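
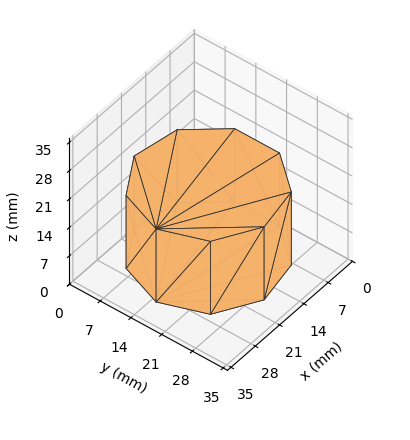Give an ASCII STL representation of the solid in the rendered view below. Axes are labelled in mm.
Reading the render: the shape is a regular 9-sided prism (a cylinder approximated with 9 flat sides), circumscribed radius ≈ 15 mm, height ≈ 18 mm (dimensions read to the nearest mm from the axis ticks). For the STL, each face is triangulated and given an outward normal.

solid part
  facet normal 0.0000 0.0000 -1.0000
    outer loop
      vertex 17.6 29.8 0.0
      vertex 26.5 24.6 0.0
      vertex 30.0 15.0 0.0
    endloop
  endfacet
  facet normal 0.0000 0.0000 -1.0000
    outer loop
      vertex 7.5 28.0 0.0
      vertex 17.6 29.8 0.0
      vertex 30.0 15.0 0.0
    endloop
  endfacet
  facet normal 0.0000 0.0000 -1.0000
    outer loop
      vertex 0.9 20.1 0.0
      vertex 7.5 28.0 0.0
      vertex 30.0 15.0 0.0
    endloop
  endfacet
  facet normal 0.0000 0.0000 -1.0000
    outer loop
      vertex 0.9 9.9 0.0
      vertex 0.9 20.1 0.0
      vertex 30.0 15.0 0.0
    endloop
  endfacet
  facet normal 0.0000 0.0000 -1.0000
    outer loop
      vertex 7.5 2.0 0.0
      vertex 0.9 9.9 0.0
      vertex 30.0 15.0 0.0
    endloop
  endfacet
  facet normal 0.0000 0.0000 -1.0000
    outer loop
      vertex 17.6 0.2 0.0
      vertex 7.5 2.0 0.0
      vertex 30.0 15.0 0.0
    endloop
  endfacet
  facet normal 0.0000 0.0000 -1.0000
    outer loop
      vertex 26.5 5.4 0.0
      vertex 17.6 0.2 0.0
      vertex 30.0 15.0 0.0
    endloop
  endfacet
  facet normal 0.0000 0.0000 1.0000
    outer loop
      vertex 30.0 15.0 18.0
      vertex 26.5 24.6 18.0
      vertex 17.6 29.8 18.0
    endloop
  endfacet
  facet normal 0.0000 0.0000 1.0000
    outer loop
      vertex 30.0 15.0 18.0
      vertex 17.6 29.8 18.0
      vertex 7.5 28.0 18.0
    endloop
  endfacet
  facet normal 0.0000 0.0000 1.0000
    outer loop
      vertex 30.0 15.0 18.0
      vertex 7.5 28.0 18.0
      vertex 0.9 20.1 18.0
    endloop
  endfacet
  facet normal 0.0000 0.0000 1.0000
    outer loop
      vertex 30.0 15.0 18.0
      vertex 0.9 20.1 18.0
      vertex 0.9 9.9 18.0
    endloop
  endfacet
  facet normal 0.0000 0.0000 1.0000
    outer loop
      vertex 30.0 15.0 18.0
      vertex 0.9 9.9 18.0
      vertex 7.5 2.0 18.0
    endloop
  endfacet
  facet normal 0.0000 0.0000 1.0000
    outer loop
      vertex 30.0 15.0 18.0
      vertex 7.5 2.0 18.0
      vertex 17.6 0.2 18.0
    endloop
  endfacet
  facet normal 0.0000 0.0000 1.0000
    outer loop
      vertex 30.0 15.0 18.0
      vertex 17.6 0.2 18.0
      vertex 26.5 5.4 18.0
    endloop
  endfacet
  facet normal 0.9395 0.3425 0.0000
    outer loop
      vertex 30.0 15.0 0.0
      vertex 26.5 24.6 0.0
      vertex 26.5 24.6 18.0
    endloop
  endfacet
  facet normal 0.9395 0.3425 0.0000
    outer loop
      vertex 30.0 15.0 0.0
      vertex 26.5 24.6 18.0
      vertex 30.0 15.0 18.0
    endloop
  endfacet
  facet normal 0.5045 0.8634 0.0000
    outer loop
      vertex 26.5 24.6 0.0
      vertex 17.6 29.8 0.0
      vertex 17.6 29.8 18.0
    endloop
  endfacet
  facet normal 0.5045 0.8634 0.0000
    outer loop
      vertex 26.5 24.6 0.0
      vertex 17.6 29.8 18.0
      vertex 26.5 24.6 18.0
    endloop
  endfacet
  facet normal -0.1755 0.9845 0.0000
    outer loop
      vertex 17.6 29.8 0.0
      vertex 7.5 28.0 0.0
      vertex 7.5 28.0 18.0
    endloop
  endfacet
  facet normal -0.1755 0.9845 0.0000
    outer loop
      vertex 17.6 29.8 0.0
      vertex 7.5 28.0 18.0
      vertex 17.6 29.8 18.0
    endloop
  endfacet
  facet normal -0.7674 0.6411 0.0000
    outer loop
      vertex 7.5 28.0 0.0
      vertex 0.9 20.1 0.0
      vertex 0.9 20.1 18.0
    endloop
  endfacet
  facet normal -0.7674 0.6411 0.0000
    outer loop
      vertex 7.5 28.0 0.0
      vertex 0.9 20.1 18.0
      vertex 7.5 28.0 18.0
    endloop
  endfacet
  facet normal -1.0000 0.0000 0.0000
    outer loop
      vertex 0.9 20.1 0.0
      vertex 0.9 9.9 0.0
      vertex 0.9 9.9 18.0
    endloop
  endfacet
  facet normal -1.0000 0.0000 0.0000
    outer loop
      vertex 0.9 20.1 0.0
      vertex 0.9 9.9 18.0
      vertex 0.9 20.1 18.0
    endloop
  endfacet
  facet normal -0.7674 -0.6411 0.0000
    outer loop
      vertex 0.9 9.9 0.0
      vertex 7.5 2.0 0.0
      vertex 7.5 2.0 18.0
    endloop
  endfacet
  facet normal -0.7674 -0.6411 0.0000
    outer loop
      vertex 0.9 9.9 0.0
      vertex 7.5 2.0 18.0
      vertex 0.9 9.9 18.0
    endloop
  endfacet
  facet normal -0.1755 -0.9845 0.0000
    outer loop
      vertex 7.5 2.0 0.0
      vertex 17.6 0.2 0.0
      vertex 17.6 0.2 18.0
    endloop
  endfacet
  facet normal -0.1755 -0.9845 0.0000
    outer loop
      vertex 7.5 2.0 0.0
      vertex 17.6 0.2 18.0
      vertex 7.5 2.0 18.0
    endloop
  endfacet
  facet normal 0.5045 -0.8634 0.0000
    outer loop
      vertex 17.6 0.2 0.0
      vertex 26.5 5.4 0.0
      vertex 26.5 5.4 18.0
    endloop
  endfacet
  facet normal 0.5045 -0.8634 0.0000
    outer loop
      vertex 17.6 0.2 0.0
      vertex 26.5 5.4 18.0
      vertex 17.6 0.2 18.0
    endloop
  endfacet
  facet normal 0.9395 -0.3425 0.0000
    outer loop
      vertex 26.5 5.4 0.0
      vertex 30.0 15.0 0.0
      vertex 30.0 15.0 18.0
    endloop
  endfacet
  facet normal 0.9395 -0.3425 0.0000
    outer loop
      vertex 26.5 5.4 0.0
      vertex 30.0 15.0 18.0
      vertex 26.5 5.4 18.0
    endloop
  endfacet
endsolid part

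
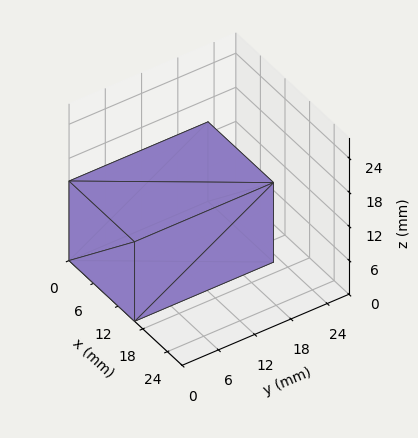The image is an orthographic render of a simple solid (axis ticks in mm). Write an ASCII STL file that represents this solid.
Reading the render: the shape is a rectangular box, roughly 16 × 23 mm footprint and 14 mm tall (dimensions read to the nearest mm from the axis ticks). For the STL, each face is triangulated and given an outward normal.

solid part
  facet normal 0.0000 0.0000 -1.0000
    outer loop
      vertex 16.000 23.000 0.000
      vertex 16.000 0.000 0.000
      vertex 0.000 0.000 0.000
    endloop
  endfacet
  facet normal 0.0000 0.0000 -1.0000
    outer loop
      vertex 0.000 23.000 0.000
      vertex 16.000 23.000 0.000
      vertex 0.000 0.000 0.000
    endloop
  endfacet
  facet normal 0.0000 0.0000 1.0000
    outer loop
      vertex 0.000 0.000 14.000
      vertex 16.000 0.000 14.000
      vertex 16.000 23.000 14.000
    endloop
  endfacet
  facet normal 0.0000 0.0000 1.0000
    outer loop
      vertex 0.000 0.000 14.000
      vertex 16.000 23.000 14.000
      vertex 0.000 23.000 14.000
    endloop
  endfacet
  facet normal 0.0000 -1.0000 0.0000
    outer loop
      vertex 0.000 0.000 0.000
      vertex 16.000 0.000 0.000
      vertex 16.000 0.000 14.000
    endloop
  endfacet
  facet normal 0.0000 -1.0000 0.0000
    outer loop
      vertex 0.000 0.000 0.000
      vertex 16.000 0.000 14.000
      vertex 0.000 0.000 14.000
    endloop
  endfacet
  facet normal 0.0000 1.0000 0.0000
    outer loop
      vertex 16.000 23.000 14.000
      vertex 16.000 23.000 0.000
      vertex 0.000 23.000 0.000
    endloop
  endfacet
  facet normal 0.0000 1.0000 0.0000
    outer loop
      vertex 0.000 23.000 14.000
      vertex 16.000 23.000 14.000
      vertex 0.000 23.000 0.000
    endloop
  endfacet
  facet normal -1.0000 0.0000 0.0000
    outer loop
      vertex 0.000 23.000 14.000
      vertex 0.000 23.000 0.000
      vertex 0.000 0.000 0.000
    endloop
  endfacet
  facet normal -1.0000 0.0000 0.0000
    outer loop
      vertex 0.000 0.000 14.000
      vertex 0.000 23.000 14.000
      vertex 0.000 0.000 0.000
    endloop
  endfacet
  facet normal 1.0000 0.0000 0.0000
    outer loop
      vertex 16.000 0.000 0.000
      vertex 16.000 23.000 0.000
      vertex 16.000 23.000 14.000
    endloop
  endfacet
  facet normal 1.0000 0.0000 0.0000
    outer loop
      vertex 16.000 0.000 0.000
      vertex 16.000 23.000 14.000
      vertex 16.000 0.000 14.000
    endloop
  endfacet
endsolid part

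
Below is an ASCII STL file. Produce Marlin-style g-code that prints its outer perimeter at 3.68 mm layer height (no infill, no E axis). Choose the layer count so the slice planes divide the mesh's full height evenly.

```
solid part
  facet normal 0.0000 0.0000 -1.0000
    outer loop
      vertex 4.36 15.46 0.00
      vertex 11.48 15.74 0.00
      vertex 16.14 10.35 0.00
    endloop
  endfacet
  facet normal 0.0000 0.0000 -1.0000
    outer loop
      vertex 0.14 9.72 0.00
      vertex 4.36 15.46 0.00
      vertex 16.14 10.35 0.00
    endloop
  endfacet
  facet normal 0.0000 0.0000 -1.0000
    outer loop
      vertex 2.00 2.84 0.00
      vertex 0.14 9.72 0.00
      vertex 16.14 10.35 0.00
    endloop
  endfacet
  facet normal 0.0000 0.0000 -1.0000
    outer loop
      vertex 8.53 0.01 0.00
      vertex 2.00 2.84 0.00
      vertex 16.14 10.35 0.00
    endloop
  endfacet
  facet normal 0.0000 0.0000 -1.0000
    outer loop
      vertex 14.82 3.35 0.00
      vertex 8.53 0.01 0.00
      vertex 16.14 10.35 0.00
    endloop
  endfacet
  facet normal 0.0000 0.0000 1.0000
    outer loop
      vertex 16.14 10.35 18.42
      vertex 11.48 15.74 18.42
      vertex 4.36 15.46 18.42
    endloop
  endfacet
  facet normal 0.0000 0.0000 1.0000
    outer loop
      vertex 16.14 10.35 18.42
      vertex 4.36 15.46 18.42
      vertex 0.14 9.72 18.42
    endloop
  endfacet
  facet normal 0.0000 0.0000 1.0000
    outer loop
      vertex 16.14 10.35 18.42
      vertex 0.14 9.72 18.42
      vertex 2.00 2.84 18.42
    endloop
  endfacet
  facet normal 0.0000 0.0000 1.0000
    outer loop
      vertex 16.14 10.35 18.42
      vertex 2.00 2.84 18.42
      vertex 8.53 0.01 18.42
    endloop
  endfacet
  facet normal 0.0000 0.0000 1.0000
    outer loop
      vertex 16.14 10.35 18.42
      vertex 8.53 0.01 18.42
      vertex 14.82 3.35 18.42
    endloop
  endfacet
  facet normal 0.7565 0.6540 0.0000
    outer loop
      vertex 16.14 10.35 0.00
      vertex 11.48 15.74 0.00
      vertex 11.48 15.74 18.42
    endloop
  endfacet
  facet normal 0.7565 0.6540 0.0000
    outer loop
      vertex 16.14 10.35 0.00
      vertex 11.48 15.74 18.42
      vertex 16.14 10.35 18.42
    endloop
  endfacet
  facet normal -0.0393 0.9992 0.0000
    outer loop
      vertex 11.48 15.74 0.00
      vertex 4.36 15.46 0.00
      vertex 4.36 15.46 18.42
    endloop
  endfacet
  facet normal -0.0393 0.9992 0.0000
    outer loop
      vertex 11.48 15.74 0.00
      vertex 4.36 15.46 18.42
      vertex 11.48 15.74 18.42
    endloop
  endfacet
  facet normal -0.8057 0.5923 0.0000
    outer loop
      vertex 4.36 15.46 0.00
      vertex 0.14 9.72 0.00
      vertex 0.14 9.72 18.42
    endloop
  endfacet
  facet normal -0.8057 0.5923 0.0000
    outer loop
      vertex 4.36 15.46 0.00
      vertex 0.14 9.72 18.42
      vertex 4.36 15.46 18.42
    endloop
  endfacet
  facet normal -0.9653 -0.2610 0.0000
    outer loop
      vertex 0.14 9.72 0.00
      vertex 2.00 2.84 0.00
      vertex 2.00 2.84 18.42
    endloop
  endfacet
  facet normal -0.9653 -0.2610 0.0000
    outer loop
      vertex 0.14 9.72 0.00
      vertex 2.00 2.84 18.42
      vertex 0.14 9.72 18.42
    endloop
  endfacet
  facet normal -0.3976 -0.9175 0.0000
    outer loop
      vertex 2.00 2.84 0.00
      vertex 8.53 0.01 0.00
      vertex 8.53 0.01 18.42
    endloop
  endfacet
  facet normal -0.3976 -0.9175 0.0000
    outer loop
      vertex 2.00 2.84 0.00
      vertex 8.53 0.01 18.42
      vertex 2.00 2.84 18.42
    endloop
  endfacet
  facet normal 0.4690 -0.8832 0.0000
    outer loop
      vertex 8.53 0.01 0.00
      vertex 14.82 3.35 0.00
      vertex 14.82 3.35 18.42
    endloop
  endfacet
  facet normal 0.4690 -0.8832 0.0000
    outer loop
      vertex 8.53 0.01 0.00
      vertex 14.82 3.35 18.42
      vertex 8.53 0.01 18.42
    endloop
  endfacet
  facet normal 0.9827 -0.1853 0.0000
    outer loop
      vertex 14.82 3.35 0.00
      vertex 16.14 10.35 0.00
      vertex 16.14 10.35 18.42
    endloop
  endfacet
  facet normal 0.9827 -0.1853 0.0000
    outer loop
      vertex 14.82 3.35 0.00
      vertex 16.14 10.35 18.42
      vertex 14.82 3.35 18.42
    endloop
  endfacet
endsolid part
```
; perimeter-only toolpath
G21 ; units = mm
G90 ; absolute positioning
G28 ; home
; layer 1
G0 Z3.68
G0 X16.14 Y10.35
G1 X11.48 Y15.74
G1 X4.36 Y15.46
G1 X0.14 Y9.72
G1 X2.00 Y2.84
G1 X8.53 Y0.01
G1 X14.82 Y3.35
G1 X16.14 Y10.35
; layer 2
G0 Z7.37
G0 X16.14 Y10.35
G1 X11.48 Y15.74
G1 X4.36 Y15.46
G1 X0.14 Y9.72
G1 X2.00 Y2.84
G1 X8.53 Y0.01
G1 X14.82 Y3.35
G1 X16.14 Y10.35
; layer 3
G0 Z11.05
G0 X16.14 Y10.35
G1 X11.48 Y15.74
G1 X4.36 Y15.46
G1 X0.14 Y9.72
G1 X2.00 Y2.84
G1 X8.53 Y0.01
G1 X14.82 Y3.35
G1 X16.14 Y10.35
; layer 4
G0 Z14.74
G0 X16.14 Y10.35
G1 X11.48 Y15.74
G1 X4.36 Y15.46
G1 X0.14 Y9.72
G1 X2.00 Y2.84
G1 X8.53 Y0.01
G1 X14.82 Y3.35
G1 X16.14 Y10.35
; layer 5
G0 Z18.42
G0 X16.14 Y10.35
G1 X11.48 Y15.74
G1 X4.36 Y15.46
G1 X0.14 Y9.72
G1 X2.00 Y2.84
G1 X8.53 Y0.01
G1 X14.82 Y3.35
G1 X16.14 Y10.35
M2 ; end

The solid is a regular 7-sided prism (a cylinder approximated with 7 flat sides), circumscribed radius ≈ 8.21 mm, height ≈ 18.4 mm. Slicing at Δz = 3.68 mm — 5 equal slices spanning the solid's height, so layer i sits at z = i·h/5 — gives 5 non-empty perimeters. Each is a 7-segment closed polygon; G0 lifts to the layer z and rapids to the start vertex, then G1 traces the edges.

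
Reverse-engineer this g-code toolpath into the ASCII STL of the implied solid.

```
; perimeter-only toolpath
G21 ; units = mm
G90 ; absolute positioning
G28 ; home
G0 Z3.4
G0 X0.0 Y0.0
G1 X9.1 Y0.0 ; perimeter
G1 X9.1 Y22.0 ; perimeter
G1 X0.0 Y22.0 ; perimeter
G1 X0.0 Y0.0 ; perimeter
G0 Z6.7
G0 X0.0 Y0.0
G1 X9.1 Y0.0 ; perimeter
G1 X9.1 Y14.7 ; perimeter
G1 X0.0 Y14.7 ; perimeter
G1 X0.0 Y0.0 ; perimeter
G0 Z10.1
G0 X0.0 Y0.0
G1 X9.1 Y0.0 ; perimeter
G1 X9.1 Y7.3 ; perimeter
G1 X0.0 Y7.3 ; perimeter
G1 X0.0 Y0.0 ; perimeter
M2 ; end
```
solid part
  facet normal 0.0000 0.0000 -1.0000
    outer loop
      vertex 9.1 29.3 0.0
      vertex 9.1 0.0 0.0
      vertex 0.0 0.0 0.0
    endloop
  endfacet
  facet normal 0.0000 0.0000 -1.0000
    outer loop
      vertex 0.0 29.3 0.0
      vertex 9.1 29.3 0.0
      vertex 0.0 0.0 0.0
    endloop
  endfacet
  facet normal 0.0000 -1.0000 0.0000
    outer loop
      vertex 0.0 0.0 0.0
      vertex 9.1 0.0 0.0
      vertex 9.1 0.0 13.4
    endloop
  endfacet
  facet normal 0.0000 -1.0000 0.0000
    outer loop
      vertex 0.0 0.0 0.0
      vertex 9.1 0.0 13.4
      vertex 0.0 0.0 13.4
    endloop
  endfacet
  facet normal 0.0000 0.4159 0.9094
    outer loop
      vertex 0.0 0.0 13.4
      vertex 9.1 0.0 13.4
      vertex 9.1 29.3 0.0
    endloop
  endfacet
  facet normal 0.0000 0.4159 0.9094
    outer loop
      vertex 0.0 0.0 13.4
      vertex 9.1 29.3 0.0
      vertex 0.0 29.3 0.0
    endloop
  endfacet
  facet normal -1.0000 0.0000 0.0000
    outer loop
      vertex 0.0 0.0 13.4
      vertex 0.0 29.3 0.0
      vertex 0.0 0.0 0.0
    endloop
  endfacet
  facet normal 1.0000 0.0000 0.0000
    outer loop
      vertex 9.1 0.0 0.0
      vertex 9.1 29.3 0.0
      vertex 9.1 0.0 13.4
    endloop
  endfacet
endsolid part

The G0 Z moves step by Δz≈3.4 mm. The G1 loops shrink linearly with z, so the solid tapers from its base footprint up to z≈13.4. Closing with a flat bottom cap and the tapered top and triangulating gives 8 facets — a wedge (ramp): 9.1 × 29.3 mm base, rising to 13.4 mm along the y=0 edge and sloping linearly to z=0 at y=29.3.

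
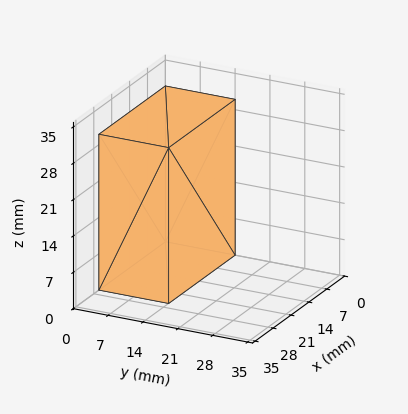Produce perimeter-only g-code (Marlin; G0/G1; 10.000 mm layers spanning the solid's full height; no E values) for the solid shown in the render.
Reading the render: the shape is a rectangular box, roughly 26 × 14 mm footprint and 30 mm tall (dimensions read to the nearest mm from the axis ticks). For the g-code, the solid's height is divided into equal slices at the stated Δz and each level perimeter traced with G1 moves after a G0 lift.

; perimeter-only toolpath
G21 ; units = mm
G90 ; absolute positioning
G28 ; home
; layer 1
G0 Z10.000
G0 X0.000 Y0.000
G1 X26.000 Y0.000
G1 X26.000 Y14.000
G1 X0.000 Y14.000
G1 X0.000 Y0.000
; layer 2
G0 Z20.000
G0 X0.000 Y0.000
G1 X26.000 Y0.000
G1 X26.000 Y14.000
G1 X0.000 Y14.000
G1 X0.000 Y0.000
; layer 3
G0 Z30.000
G0 X0.000 Y0.000
G1 X26.000 Y0.000
G1 X26.000 Y14.000
G1 X0.000 Y14.000
G1 X0.000 Y0.000
M2 ; end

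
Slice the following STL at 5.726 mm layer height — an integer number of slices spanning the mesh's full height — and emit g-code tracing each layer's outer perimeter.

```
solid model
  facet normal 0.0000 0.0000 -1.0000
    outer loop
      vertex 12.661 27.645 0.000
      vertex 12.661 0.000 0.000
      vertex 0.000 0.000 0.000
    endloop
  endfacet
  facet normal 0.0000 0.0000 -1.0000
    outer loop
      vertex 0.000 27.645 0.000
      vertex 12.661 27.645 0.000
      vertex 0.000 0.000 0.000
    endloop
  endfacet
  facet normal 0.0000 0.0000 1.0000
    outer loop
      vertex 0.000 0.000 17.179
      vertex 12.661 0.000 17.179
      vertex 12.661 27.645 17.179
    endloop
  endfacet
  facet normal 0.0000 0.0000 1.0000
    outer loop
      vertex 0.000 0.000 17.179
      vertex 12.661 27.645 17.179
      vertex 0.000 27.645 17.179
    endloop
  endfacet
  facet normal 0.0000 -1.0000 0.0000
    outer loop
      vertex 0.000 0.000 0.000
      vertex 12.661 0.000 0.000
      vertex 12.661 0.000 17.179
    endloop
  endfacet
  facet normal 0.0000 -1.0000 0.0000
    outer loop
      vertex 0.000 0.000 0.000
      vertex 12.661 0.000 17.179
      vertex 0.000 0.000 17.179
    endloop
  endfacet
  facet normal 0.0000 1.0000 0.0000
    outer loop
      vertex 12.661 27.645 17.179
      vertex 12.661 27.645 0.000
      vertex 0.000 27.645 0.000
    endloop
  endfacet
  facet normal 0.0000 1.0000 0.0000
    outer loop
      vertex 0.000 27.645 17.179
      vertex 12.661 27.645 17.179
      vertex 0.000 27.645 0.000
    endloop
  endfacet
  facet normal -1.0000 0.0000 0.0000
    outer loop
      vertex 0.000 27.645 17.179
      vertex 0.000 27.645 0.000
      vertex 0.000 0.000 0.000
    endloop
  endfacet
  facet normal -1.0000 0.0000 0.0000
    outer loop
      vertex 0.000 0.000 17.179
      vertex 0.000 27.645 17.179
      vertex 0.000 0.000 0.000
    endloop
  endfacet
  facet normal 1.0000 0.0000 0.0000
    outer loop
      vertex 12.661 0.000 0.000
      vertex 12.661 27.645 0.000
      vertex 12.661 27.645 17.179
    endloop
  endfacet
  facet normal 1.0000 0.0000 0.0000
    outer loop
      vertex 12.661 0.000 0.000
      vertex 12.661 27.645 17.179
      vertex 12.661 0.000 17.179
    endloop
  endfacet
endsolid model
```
; perimeter-only toolpath
G21 ; units = mm
G90 ; absolute positioning
G28 ; home
; layer 1
G0 Z5.726
G0 X0.000 Y0.000
G1 X12.661 Y0.000
G1 X12.661 Y27.645
G1 X0.000 Y27.645
G1 X0.000 Y0.000
; layer 2
G0 Z11.453
G0 X0.000 Y0.000
G1 X12.661 Y0.000
G1 X12.661 Y27.645
G1 X0.000 Y27.645
G1 X0.000 Y0.000
; layer 3
G0 Z17.179
G0 X0.000 Y0.000
G1 X12.661 Y0.000
G1 X12.661 Y27.645
G1 X0.000 Y27.645
G1 X0.000 Y0.000
M2 ; end

The solid is a rectangular box, roughly 12.7 × 27.6 mm footprint and 17.2 mm tall. Slicing at Δz = 5.726 mm — 3 equal slices spanning the solid's height, so layer i sits at z = i·h/3 — gives 3 non-empty perimeters. Each is a 4-segment closed polygon; G0 lifts to the layer z and rapids to the start vertex, then G1 traces the edges.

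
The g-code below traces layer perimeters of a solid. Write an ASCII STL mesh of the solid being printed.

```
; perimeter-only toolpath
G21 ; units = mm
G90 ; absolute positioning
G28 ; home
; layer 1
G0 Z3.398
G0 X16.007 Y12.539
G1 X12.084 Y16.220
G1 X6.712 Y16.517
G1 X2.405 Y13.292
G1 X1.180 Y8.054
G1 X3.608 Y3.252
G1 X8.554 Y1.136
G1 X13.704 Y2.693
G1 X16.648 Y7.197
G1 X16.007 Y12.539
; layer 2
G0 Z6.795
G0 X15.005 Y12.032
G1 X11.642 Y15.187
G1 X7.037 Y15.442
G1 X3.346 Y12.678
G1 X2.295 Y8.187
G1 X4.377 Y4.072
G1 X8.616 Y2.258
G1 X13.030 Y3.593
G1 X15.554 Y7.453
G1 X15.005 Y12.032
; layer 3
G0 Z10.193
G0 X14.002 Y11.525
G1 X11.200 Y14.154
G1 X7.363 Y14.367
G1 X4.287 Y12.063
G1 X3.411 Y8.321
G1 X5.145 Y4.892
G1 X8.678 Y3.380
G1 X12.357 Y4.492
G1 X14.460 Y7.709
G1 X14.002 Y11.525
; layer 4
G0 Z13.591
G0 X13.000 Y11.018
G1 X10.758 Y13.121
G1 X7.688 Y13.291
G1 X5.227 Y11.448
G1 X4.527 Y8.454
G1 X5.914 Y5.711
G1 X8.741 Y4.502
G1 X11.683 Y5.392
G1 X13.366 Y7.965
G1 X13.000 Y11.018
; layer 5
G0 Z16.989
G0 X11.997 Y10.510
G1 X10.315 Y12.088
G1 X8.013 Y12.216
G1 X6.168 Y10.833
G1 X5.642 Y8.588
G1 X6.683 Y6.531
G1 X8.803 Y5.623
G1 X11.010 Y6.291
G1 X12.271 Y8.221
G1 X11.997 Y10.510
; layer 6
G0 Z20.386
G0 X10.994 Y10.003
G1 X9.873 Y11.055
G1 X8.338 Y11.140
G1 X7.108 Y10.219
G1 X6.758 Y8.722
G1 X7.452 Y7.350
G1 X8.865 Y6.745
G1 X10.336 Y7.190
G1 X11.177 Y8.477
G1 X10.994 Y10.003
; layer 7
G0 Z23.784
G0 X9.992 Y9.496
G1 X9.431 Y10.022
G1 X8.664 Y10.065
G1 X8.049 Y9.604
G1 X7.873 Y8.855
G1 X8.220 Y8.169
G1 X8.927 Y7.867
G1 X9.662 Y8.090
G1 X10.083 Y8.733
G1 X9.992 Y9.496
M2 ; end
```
solid part
  facet normal 0.0000 0.0000 -1.0000
    outer loop
      vertex 6.387 17.593 0.000
      vertex 12.526 17.253 0.000
      vertex 17.010 13.046 0.000
    endloop
  endfacet
  facet normal 0.0000 0.0000 -1.0000
    outer loop
      vertex 1.465 13.907 0.000
      vertex 6.387 17.593 0.000
      vertex 17.010 13.046 0.000
    endloop
  endfacet
  facet normal 0.0000 0.0000 -1.0000
    outer loop
      vertex 0.064 7.920 0.000
      vertex 1.465 13.907 0.000
      vertex 17.010 13.046 0.000
    endloop
  endfacet
  facet normal 0.0000 0.0000 -1.0000
    outer loop
      vertex 2.839 2.433 0.000
      vertex 0.064 7.920 0.000
      vertex 17.010 13.046 0.000
    endloop
  endfacet
  facet normal 0.0000 0.0000 -1.0000
    outer loop
      vertex 8.492 0.014 0.000
      vertex 2.839 2.433 0.000
      vertex 17.010 13.046 0.000
    endloop
  endfacet
  facet normal 0.0000 0.0000 -1.0000
    outer loop
      vertex 14.377 1.794 0.000
      vertex 8.492 0.014 0.000
      vertex 17.010 13.046 0.000
    endloop
  endfacet
  facet normal 0.0000 0.0000 -1.0000
    outer loop
      vertex 17.742 6.941 0.000
      vertex 14.377 1.794 0.000
      vertex 17.010 13.046 0.000
    endloop
  endfacet
  facet normal 0.6534 0.6964 0.2968
    outer loop
      vertex 17.010 13.046 0.000
      vertex 12.526 17.253 0.000
      vertex 8.989 8.989 27.182
    endloop
  endfacet
  facet normal 0.0528 0.9535 0.2968
    outer loop
      vertex 12.526 17.253 0.000
      vertex 6.387 17.593 0.000
      vertex 8.989 8.989 27.182
    endloop
  endfacet
  facet normal -0.5724 0.7644 0.2967
    outer loop
      vertex 6.387 17.593 0.000
      vertex 1.465 13.907 0.000
      vertex 8.989 8.989 27.182
    endloop
  endfacet
  facet normal -0.9298 0.2176 0.2967
    outer loop
      vertex 1.465 13.907 0.000
      vertex 0.064 7.920 0.000
      vertex 8.989 8.989 27.182
    endloop
  endfacet
  facet normal -0.8522 -0.4310 0.2968
    outer loop
      vertex 0.064 7.920 0.000
      vertex 2.839 2.433 0.000
      vertex 8.989 8.989 27.182
    endloop
  endfacet
  facet normal -0.3757 -0.8780 0.2968
    outer loop
      vertex 2.839 2.433 0.000
      vertex 8.492 0.014 0.000
      vertex 8.989 8.989 27.182
    endloop
  endfacet
  facet normal 0.2765 -0.9141 0.2968
    outer loop
      vertex 8.492 0.014 0.000
      vertex 14.377 1.794 0.000
      vertex 8.989 8.989 27.182
    endloop
  endfacet
  facet normal 0.7993 -0.5226 0.2968
    outer loop
      vertex 14.377 1.794 0.000
      vertex 17.742 6.941 0.000
      vertex 8.989 8.989 27.182
    endloop
  endfacet
  facet normal 0.9482 0.1137 0.2968
    outer loop
      vertex 17.742 6.941 0.000
      vertex 17.010 13.046 0.000
      vertex 8.989 8.989 27.182
    endloop
  endfacet
endsolid part

The G0 Z moves step by Δz≈3.398 mm. The G1 loops shrink linearly with z, so the solid tapers from its base footprint up to z≈27.2. Closing with a flat bottom cap and the tapered top and triangulating gives 16 facets — a regular 9-sided pyramid, base circumscribed radius ≈ 8.99 mm, apex at z ≈ 27.2 mm.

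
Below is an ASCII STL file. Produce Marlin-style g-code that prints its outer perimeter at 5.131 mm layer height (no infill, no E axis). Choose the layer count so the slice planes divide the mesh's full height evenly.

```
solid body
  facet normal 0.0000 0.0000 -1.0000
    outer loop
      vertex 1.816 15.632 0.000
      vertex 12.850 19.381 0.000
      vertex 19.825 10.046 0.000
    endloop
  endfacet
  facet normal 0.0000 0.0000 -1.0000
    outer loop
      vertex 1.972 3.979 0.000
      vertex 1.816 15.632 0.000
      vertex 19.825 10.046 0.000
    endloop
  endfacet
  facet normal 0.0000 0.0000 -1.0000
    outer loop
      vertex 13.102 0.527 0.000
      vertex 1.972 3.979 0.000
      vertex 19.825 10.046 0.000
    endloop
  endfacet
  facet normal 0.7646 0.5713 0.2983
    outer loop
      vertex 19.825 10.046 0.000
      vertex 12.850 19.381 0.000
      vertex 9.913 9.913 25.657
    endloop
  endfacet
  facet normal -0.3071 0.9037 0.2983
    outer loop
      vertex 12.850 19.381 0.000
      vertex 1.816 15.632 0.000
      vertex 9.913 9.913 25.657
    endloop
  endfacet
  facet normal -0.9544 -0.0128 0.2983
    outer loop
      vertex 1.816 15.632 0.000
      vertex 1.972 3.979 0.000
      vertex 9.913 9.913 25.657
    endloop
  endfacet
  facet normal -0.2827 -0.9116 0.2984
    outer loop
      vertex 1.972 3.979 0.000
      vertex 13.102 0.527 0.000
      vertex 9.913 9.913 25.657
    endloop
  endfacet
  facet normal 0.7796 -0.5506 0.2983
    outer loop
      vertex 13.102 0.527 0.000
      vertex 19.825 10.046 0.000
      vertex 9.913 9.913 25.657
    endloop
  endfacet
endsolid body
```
; perimeter-only toolpath
G21 ; units = mm
G90 ; absolute positioning
G28 ; home
; layer 1
G0 Z5.131
G0 X17.843 Y10.019
G1 X12.263 Y17.487
G1 X3.435 Y14.488
G1 X3.560 Y5.166
G1 X12.464 Y2.404
G1 X17.843 Y10.019
; layer 2
G0 Z10.263
G0 X15.860 Y9.993
G1 X11.675 Y15.594
G1 X5.055 Y13.344
G1 X5.148 Y6.353
G1 X11.826 Y4.281
G1 X15.860 Y9.993
; layer 3
G0 Z15.394
G0 X13.878 Y9.966
G1 X11.088 Y13.700
G1 X6.674 Y12.201
G1 X6.737 Y7.539
G1 X11.189 Y6.159
G1 X13.878 Y9.966
; layer 4
G0 Z20.526
G0 X11.895 Y9.940
G1 X10.500 Y11.807
G1 X8.294 Y11.057
G1 X8.325 Y8.726
G1 X10.551 Y8.036
G1 X11.895 Y9.940
M2 ; end

The solid is a regular 5-sided pyramid, base circumscribed radius ≈ 9.91 mm, apex at z ≈ 25.7 mm. Slicing at Δz = 5.131 mm — 5 equal slices spanning the solid's height, so layer i sits at z = i·h/5 — gives 4 non-empty perimeters. Each is a 5-segment closed polygon; G0 lifts to the layer z and rapids to the start vertex, then G1 traces the edges. The cross-section shrinks linearly with z (the slice at the apex is degenerate and omitted).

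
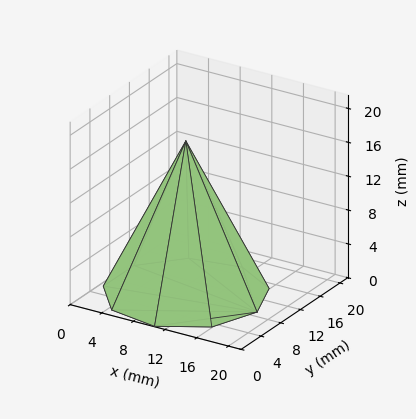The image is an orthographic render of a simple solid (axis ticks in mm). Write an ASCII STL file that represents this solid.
Reading the render: the shape is a regular 9-sided pyramid, base circumscribed radius ≈ 9 mm, apex at z ≈ 18 mm (dimensions read to the nearest mm from the axis ticks). For the STL, each face is triangulated and given an outward normal.

solid part
  facet normal 0.0000 0.0000 -1.0000
    outer loop
      vertex 10.6 17.9 0.0
      vertex 15.9 14.8 0.0
      vertex 18.0 9.0 0.0
    endloop
  endfacet
  facet normal 0.0000 0.0000 -1.0000
    outer loop
      vertex 4.5 16.8 0.0
      vertex 10.6 17.9 0.0
      vertex 18.0 9.0 0.0
    endloop
  endfacet
  facet normal 0.0000 0.0000 -1.0000
    outer loop
      vertex 0.5 12.1 0.0
      vertex 4.5 16.8 0.0
      vertex 18.0 9.0 0.0
    endloop
  endfacet
  facet normal 0.0000 0.0000 -1.0000
    outer loop
      vertex 0.5 5.9 0.0
      vertex 0.5 12.1 0.0
      vertex 18.0 9.0 0.0
    endloop
  endfacet
  facet normal 0.0000 0.0000 -1.0000
    outer loop
      vertex 4.5 1.2 0.0
      vertex 0.5 5.9 0.0
      vertex 18.0 9.0 0.0
    endloop
  endfacet
  facet normal 0.0000 0.0000 -1.0000
    outer loop
      vertex 10.6 0.1 0.0
      vertex 4.5 1.2 0.0
      vertex 18.0 9.0 0.0
    endloop
  endfacet
  facet normal 0.0000 0.0000 -1.0000
    outer loop
      vertex 15.9 3.2 0.0
      vertex 10.6 0.1 0.0
      vertex 18.0 9.0 0.0
    endloop
  endfacet
  facet normal 0.8509 0.3081 0.4255
    outer loop
      vertex 18.0 9.0 0.0
      vertex 15.9 14.8 0.0
      vertex 9.0 9.0 18.0
    endloop
  endfacet
  facet normal 0.4566 0.7807 0.4266
    outer loop
      vertex 15.9 14.8 0.0
      vertex 10.6 17.9 0.0
      vertex 9.0 9.0 18.0
    endloop
  endfacet
  facet normal -0.1606 0.8904 0.4260
    outer loop
      vertex 10.6 17.9 0.0
      vertex 4.5 16.8 0.0
      vertex 9.0 9.0 18.0
    endloop
  endfacet
  facet normal -0.6889 0.5863 0.4263
    outer loop
      vertex 4.5 16.8 0.0
      vertex 0.5 12.1 0.0
      vertex 9.0 9.0 18.0
    endloop
  endfacet
  facet normal -0.9042 0.0000 0.4270
    outer loop
      vertex 0.5 12.1 0.0
      vertex 0.5 5.9 0.0
      vertex 9.0 9.0 18.0
    endloop
  endfacet
  facet normal -0.6889 -0.5863 0.4263
    outer loop
      vertex 0.5 5.9 0.0
      vertex 4.5 1.2 0.0
      vertex 9.0 9.0 18.0
    endloop
  endfacet
  facet normal -0.1606 -0.8904 0.4260
    outer loop
      vertex 4.5 1.2 0.0
      vertex 10.6 0.1 0.0
      vertex 9.0 9.0 18.0
    endloop
  endfacet
  facet normal 0.4566 -0.7807 0.4266
    outer loop
      vertex 10.6 0.1 0.0
      vertex 15.9 3.2 0.0
      vertex 9.0 9.0 18.0
    endloop
  endfacet
  facet normal 0.8509 -0.3081 0.4255
    outer loop
      vertex 15.9 3.2 0.0
      vertex 18.0 9.0 0.0
      vertex 9.0 9.0 18.0
    endloop
  endfacet
endsolid part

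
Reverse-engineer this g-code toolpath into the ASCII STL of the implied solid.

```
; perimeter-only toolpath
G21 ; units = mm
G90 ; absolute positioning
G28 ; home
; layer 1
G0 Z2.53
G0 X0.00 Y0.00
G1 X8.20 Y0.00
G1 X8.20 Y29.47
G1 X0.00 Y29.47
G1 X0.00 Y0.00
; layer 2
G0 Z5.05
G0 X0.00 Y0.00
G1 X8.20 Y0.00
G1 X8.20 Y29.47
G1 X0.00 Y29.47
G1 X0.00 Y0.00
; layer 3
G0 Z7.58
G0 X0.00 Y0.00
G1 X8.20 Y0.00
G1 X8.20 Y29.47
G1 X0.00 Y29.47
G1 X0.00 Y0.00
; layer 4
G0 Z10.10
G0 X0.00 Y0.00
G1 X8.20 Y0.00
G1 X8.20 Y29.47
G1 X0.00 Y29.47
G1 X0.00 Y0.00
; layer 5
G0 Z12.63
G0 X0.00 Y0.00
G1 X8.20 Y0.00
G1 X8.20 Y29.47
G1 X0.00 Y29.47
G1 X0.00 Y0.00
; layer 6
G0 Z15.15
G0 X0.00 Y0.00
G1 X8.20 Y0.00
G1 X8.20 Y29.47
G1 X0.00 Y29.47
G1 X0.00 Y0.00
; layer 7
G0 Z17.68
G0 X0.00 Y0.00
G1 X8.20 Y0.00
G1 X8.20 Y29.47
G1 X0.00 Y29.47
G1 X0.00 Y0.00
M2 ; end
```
solid part
  facet normal 0.0000 0.0000 -1.0000
    outer loop
      vertex 8.20 29.47 0.00
      vertex 8.20 0.00 0.00
      vertex 0.00 0.00 0.00
    endloop
  endfacet
  facet normal 0.0000 0.0000 -1.0000
    outer loop
      vertex 0.00 29.47 0.00
      vertex 8.20 29.47 0.00
      vertex 0.00 0.00 0.00
    endloop
  endfacet
  facet normal 0.0000 0.0000 1.0000
    outer loop
      vertex 0.00 0.00 17.68
      vertex 8.20 0.00 17.68
      vertex 8.20 29.47 17.68
    endloop
  endfacet
  facet normal 0.0000 0.0000 1.0000
    outer loop
      vertex 0.00 0.00 17.68
      vertex 8.20 29.47 17.68
      vertex 0.00 29.47 17.68
    endloop
  endfacet
  facet normal 0.0000 -1.0000 0.0000
    outer loop
      vertex 0.00 0.00 0.00
      vertex 8.20 0.00 0.00
      vertex 8.20 0.00 17.68
    endloop
  endfacet
  facet normal 0.0000 -1.0000 0.0000
    outer loop
      vertex 0.00 0.00 0.00
      vertex 8.20 0.00 17.68
      vertex 0.00 0.00 17.68
    endloop
  endfacet
  facet normal 0.0000 1.0000 0.0000
    outer loop
      vertex 8.20 29.47 17.68
      vertex 8.20 29.47 0.00
      vertex 0.00 29.47 0.00
    endloop
  endfacet
  facet normal 0.0000 1.0000 0.0000
    outer loop
      vertex 0.00 29.47 17.68
      vertex 8.20 29.47 17.68
      vertex 0.00 29.47 0.00
    endloop
  endfacet
  facet normal -1.0000 0.0000 0.0000
    outer loop
      vertex 0.00 29.47 17.68
      vertex 0.00 29.47 0.00
      vertex 0.00 0.00 0.00
    endloop
  endfacet
  facet normal -1.0000 0.0000 0.0000
    outer loop
      vertex 0.00 0.00 17.68
      vertex 0.00 29.47 17.68
      vertex 0.00 0.00 0.00
    endloop
  endfacet
  facet normal 1.0000 0.0000 0.0000
    outer loop
      vertex 8.20 0.00 0.00
      vertex 8.20 29.47 0.00
      vertex 8.20 29.47 17.68
    endloop
  endfacet
  facet normal 1.0000 0.0000 0.0000
    outer loop
      vertex 8.20 0.00 0.00
      vertex 8.20 29.47 17.68
      vertex 8.20 0.00 17.68
    endloop
  endfacet
endsolid part

The G0 Z moves step by Δz≈2.53 mm. Every layer's G1 loop is the same polygon, so the solid is a straight extrusion of it from z=0 to z≈17.7. Closing with flat bottom and top caps and triangulating gives 12 facets — a rectangular box, roughly 8.2 × 29.5 mm footprint and 17.7 mm tall.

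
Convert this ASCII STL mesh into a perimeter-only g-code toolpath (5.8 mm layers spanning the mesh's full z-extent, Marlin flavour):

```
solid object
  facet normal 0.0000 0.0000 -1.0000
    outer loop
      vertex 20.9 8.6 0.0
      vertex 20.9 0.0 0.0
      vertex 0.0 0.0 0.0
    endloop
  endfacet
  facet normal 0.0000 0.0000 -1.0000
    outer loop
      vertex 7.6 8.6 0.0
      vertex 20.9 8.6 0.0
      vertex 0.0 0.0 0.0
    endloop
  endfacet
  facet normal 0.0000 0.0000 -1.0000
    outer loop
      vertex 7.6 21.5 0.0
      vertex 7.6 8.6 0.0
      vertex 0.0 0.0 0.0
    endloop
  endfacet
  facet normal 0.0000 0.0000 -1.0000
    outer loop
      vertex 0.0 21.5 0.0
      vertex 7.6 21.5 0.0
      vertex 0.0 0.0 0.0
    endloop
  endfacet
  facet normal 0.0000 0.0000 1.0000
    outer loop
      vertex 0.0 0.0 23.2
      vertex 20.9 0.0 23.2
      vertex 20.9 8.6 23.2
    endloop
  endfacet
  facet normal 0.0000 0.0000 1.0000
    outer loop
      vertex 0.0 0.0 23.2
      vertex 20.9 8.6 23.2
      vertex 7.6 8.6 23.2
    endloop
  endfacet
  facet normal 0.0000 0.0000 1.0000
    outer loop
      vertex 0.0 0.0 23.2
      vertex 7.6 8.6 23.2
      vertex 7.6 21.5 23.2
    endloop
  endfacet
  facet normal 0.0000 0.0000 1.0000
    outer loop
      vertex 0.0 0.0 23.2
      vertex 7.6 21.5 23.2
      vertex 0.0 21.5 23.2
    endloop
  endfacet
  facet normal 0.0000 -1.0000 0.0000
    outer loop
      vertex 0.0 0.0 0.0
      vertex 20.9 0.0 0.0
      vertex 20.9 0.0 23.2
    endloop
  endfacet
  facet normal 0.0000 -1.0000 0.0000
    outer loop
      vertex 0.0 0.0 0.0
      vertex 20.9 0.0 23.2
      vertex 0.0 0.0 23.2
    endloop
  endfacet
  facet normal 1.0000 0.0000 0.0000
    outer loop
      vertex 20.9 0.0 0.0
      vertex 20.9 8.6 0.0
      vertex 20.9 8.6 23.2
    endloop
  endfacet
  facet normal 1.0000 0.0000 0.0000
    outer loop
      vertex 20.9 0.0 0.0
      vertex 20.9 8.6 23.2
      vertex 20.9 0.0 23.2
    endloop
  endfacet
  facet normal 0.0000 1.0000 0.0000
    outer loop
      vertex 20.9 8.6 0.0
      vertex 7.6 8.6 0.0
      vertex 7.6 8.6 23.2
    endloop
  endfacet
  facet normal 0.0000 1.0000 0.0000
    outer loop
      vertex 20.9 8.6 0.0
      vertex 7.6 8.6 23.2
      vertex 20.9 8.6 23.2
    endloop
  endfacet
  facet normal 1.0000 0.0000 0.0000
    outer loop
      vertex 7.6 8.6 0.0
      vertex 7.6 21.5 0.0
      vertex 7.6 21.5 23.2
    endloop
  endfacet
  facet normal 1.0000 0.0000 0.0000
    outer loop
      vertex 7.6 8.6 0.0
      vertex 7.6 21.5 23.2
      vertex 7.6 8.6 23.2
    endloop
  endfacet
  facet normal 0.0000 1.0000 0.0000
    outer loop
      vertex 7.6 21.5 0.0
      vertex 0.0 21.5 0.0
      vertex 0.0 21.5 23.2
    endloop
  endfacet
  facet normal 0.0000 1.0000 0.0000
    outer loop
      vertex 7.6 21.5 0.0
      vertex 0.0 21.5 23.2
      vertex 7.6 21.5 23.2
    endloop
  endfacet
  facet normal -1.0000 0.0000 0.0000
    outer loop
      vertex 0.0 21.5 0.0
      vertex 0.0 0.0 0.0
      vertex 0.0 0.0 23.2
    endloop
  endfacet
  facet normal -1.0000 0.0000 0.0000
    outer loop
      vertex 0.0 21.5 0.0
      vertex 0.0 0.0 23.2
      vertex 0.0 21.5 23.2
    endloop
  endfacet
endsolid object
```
; perimeter-only toolpath
G21 ; units = mm
G90 ; absolute positioning
G28 ; home
; layer 1
G0 Z5.8
G0 X0.0 Y0.0
G1 X20.9 Y0.0
G1 X20.9 Y8.6
G1 X7.6 Y8.6
G1 X7.6 Y21.5
G1 X0.0 Y21.5
G1 X0.0 Y0.0
; layer 2
G0 Z11.6
G0 X0.0 Y0.0
G1 X20.9 Y0.0
G1 X20.9 Y8.6
G1 X7.6 Y8.6
G1 X7.6 Y21.5
G1 X0.0 Y21.5
G1 X0.0 Y0.0
; layer 3
G0 Z17.4
G0 X0.0 Y0.0
G1 X20.9 Y0.0
G1 X20.9 Y8.6
G1 X7.6 Y8.6
G1 X7.6 Y21.5
G1 X0.0 Y21.5
G1 X0.0 Y0.0
; layer 4
G0 Z23.2
G0 X0.0 Y0.0
G1 X20.9 Y0.0
G1 X20.9 Y8.6
G1 X7.6 Y8.6
G1 X7.6 Y21.5
G1 X0.0 Y21.5
G1 X0.0 Y0.0
M2 ; end

The solid is an L-shaped prism: outer 20.9 × 21.5 mm, arm thicknesses ≈ 8.6 mm (horizontal) and 7.6 mm (vertical), extruded 23.2 mm in z. Slicing at Δz = 5.8 mm — 4 equal slices spanning the solid's height, so layer i sits at z = i·h/4 — gives 4 non-empty perimeters. Each is a 6-segment closed polygon; G0 lifts to the layer z and rapids to the start vertex, then G1 traces the edges.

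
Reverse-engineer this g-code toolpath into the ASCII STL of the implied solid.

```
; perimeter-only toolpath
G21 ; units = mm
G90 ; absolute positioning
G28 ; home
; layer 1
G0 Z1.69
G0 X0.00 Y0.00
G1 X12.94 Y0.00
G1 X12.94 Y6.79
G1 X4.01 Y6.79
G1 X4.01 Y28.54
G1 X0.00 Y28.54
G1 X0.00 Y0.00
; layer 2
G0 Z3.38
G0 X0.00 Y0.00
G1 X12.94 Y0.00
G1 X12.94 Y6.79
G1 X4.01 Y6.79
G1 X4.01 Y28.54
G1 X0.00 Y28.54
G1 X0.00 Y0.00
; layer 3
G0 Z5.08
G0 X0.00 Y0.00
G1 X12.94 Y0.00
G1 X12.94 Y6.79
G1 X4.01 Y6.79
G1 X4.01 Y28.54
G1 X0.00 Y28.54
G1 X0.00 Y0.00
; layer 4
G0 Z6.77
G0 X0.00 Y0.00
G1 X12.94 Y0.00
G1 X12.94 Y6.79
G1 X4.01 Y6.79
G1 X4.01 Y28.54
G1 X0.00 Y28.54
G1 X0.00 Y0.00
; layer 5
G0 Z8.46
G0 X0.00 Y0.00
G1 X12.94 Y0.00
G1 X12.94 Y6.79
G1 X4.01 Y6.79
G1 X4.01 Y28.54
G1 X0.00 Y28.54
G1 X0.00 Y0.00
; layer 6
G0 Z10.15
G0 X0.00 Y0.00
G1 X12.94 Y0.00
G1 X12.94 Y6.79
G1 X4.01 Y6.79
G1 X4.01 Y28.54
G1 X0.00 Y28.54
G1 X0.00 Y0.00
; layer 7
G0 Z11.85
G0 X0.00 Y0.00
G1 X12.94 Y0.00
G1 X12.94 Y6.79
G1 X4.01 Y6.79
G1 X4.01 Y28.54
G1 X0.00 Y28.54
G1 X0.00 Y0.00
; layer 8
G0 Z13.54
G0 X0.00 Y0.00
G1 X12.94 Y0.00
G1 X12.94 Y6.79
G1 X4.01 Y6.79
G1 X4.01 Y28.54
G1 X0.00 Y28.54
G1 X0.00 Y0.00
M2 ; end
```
solid part
  facet normal 0.0000 0.0000 -1.0000
    outer loop
      vertex 12.94 6.79 0.00
      vertex 12.94 0.00 0.00
      vertex 0.00 0.00 0.00
    endloop
  endfacet
  facet normal 0.0000 0.0000 -1.0000
    outer loop
      vertex 4.01 6.79 0.00
      vertex 12.94 6.79 0.00
      vertex 0.00 0.00 0.00
    endloop
  endfacet
  facet normal 0.0000 0.0000 -1.0000
    outer loop
      vertex 4.01 28.54 0.00
      vertex 4.01 6.79 0.00
      vertex 0.00 0.00 0.00
    endloop
  endfacet
  facet normal 0.0000 0.0000 -1.0000
    outer loop
      vertex 0.00 28.54 0.00
      vertex 4.01 28.54 0.00
      vertex 0.00 0.00 0.00
    endloop
  endfacet
  facet normal 0.0000 0.0000 1.0000
    outer loop
      vertex 0.00 0.00 13.54
      vertex 12.94 0.00 13.54
      vertex 12.94 6.79 13.54
    endloop
  endfacet
  facet normal 0.0000 0.0000 1.0000
    outer loop
      vertex 0.00 0.00 13.54
      vertex 12.94 6.79 13.54
      vertex 4.01 6.79 13.54
    endloop
  endfacet
  facet normal 0.0000 0.0000 1.0000
    outer loop
      vertex 0.00 0.00 13.54
      vertex 4.01 6.79 13.54
      vertex 4.01 28.54 13.54
    endloop
  endfacet
  facet normal 0.0000 0.0000 1.0000
    outer loop
      vertex 0.00 0.00 13.54
      vertex 4.01 28.54 13.54
      vertex 0.00 28.54 13.54
    endloop
  endfacet
  facet normal 0.0000 -1.0000 0.0000
    outer loop
      vertex 0.00 0.00 0.00
      vertex 12.94 0.00 0.00
      vertex 12.94 0.00 13.54
    endloop
  endfacet
  facet normal 0.0000 -1.0000 0.0000
    outer loop
      vertex 0.00 0.00 0.00
      vertex 12.94 0.00 13.54
      vertex 0.00 0.00 13.54
    endloop
  endfacet
  facet normal 1.0000 0.0000 0.0000
    outer loop
      vertex 12.94 0.00 0.00
      vertex 12.94 6.79 0.00
      vertex 12.94 6.79 13.54
    endloop
  endfacet
  facet normal 1.0000 0.0000 0.0000
    outer loop
      vertex 12.94 0.00 0.00
      vertex 12.94 6.79 13.54
      vertex 12.94 0.00 13.54
    endloop
  endfacet
  facet normal 0.0000 1.0000 0.0000
    outer loop
      vertex 12.94 6.79 0.00
      vertex 4.01 6.79 0.00
      vertex 4.01 6.79 13.54
    endloop
  endfacet
  facet normal 0.0000 1.0000 0.0000
    outer loop
      vertex 12.94 6.79 0.00
      vertex 4.01 6.79 13.54
      vertex 12.94 6.79 13.54
    endloop
  endfacet
  facet normal 1.0000 0.0000 0.0000
    outer loop
      vertex 4.01 6.79 0.00
      vertex 4.01 28.54 0.00
      vertex 4.01 28.54 13.54
    endloop
  endfacet
  facet normal 1.0000 0.0000 0.0000
    outer loop
      vertex 4.01 6.79 0.00
      vertex 4.01 28.54 13.54
      vertex 4.01 6.79 13.54
    endloop
  endfacet
  facet normal 0.0000 1.0000 0.0000
    outer loop
      vertex 4.01 28.54 0.00
      vertex 0.00 28.54 0.00
      vertex 0.00 28.54 13.54
    endloop
  endfacet
  facet normal 0.0000 1.0000 0.0000
    outer loop
      vertex 4.01 28.54 0.00
      vertex 0.00 28.54 13.54
      vertex 4.01 28.54 13.54
    endloop
  endfacet
  facet normal -1.0000 0.0000 0.0000
    outer loop
      vertex 0.00 28.54 0.00
      vertex 0.00 0.00 0.00
      vertex 0.00 0.00 13.54
    endloop
  endfacet
  facet normal -1.0000 0.0000 0.0000
    outer loop
      vertex 0.00 28.54 0.00
      vertex 0.00 0.00 13.54
      vertex 0.00 28.54 13.54
    endloop
  endfacet
endsolid part

The G0 Z moves step by Δz≈1.69 mm. Every layer's G1 loop is the same polygon, so the solid is a straight extrusion of it from z=0 to z≈13.5. Closing with flat bottom and top caps and triangulating gives 20 facets — an L-shaped prism: outer 12.9 × 28.5 mm, arm thicknesses ≈ 6.79 mm (horizontal) and 4.01 mm (vertical), extruded 13.5 mm in z.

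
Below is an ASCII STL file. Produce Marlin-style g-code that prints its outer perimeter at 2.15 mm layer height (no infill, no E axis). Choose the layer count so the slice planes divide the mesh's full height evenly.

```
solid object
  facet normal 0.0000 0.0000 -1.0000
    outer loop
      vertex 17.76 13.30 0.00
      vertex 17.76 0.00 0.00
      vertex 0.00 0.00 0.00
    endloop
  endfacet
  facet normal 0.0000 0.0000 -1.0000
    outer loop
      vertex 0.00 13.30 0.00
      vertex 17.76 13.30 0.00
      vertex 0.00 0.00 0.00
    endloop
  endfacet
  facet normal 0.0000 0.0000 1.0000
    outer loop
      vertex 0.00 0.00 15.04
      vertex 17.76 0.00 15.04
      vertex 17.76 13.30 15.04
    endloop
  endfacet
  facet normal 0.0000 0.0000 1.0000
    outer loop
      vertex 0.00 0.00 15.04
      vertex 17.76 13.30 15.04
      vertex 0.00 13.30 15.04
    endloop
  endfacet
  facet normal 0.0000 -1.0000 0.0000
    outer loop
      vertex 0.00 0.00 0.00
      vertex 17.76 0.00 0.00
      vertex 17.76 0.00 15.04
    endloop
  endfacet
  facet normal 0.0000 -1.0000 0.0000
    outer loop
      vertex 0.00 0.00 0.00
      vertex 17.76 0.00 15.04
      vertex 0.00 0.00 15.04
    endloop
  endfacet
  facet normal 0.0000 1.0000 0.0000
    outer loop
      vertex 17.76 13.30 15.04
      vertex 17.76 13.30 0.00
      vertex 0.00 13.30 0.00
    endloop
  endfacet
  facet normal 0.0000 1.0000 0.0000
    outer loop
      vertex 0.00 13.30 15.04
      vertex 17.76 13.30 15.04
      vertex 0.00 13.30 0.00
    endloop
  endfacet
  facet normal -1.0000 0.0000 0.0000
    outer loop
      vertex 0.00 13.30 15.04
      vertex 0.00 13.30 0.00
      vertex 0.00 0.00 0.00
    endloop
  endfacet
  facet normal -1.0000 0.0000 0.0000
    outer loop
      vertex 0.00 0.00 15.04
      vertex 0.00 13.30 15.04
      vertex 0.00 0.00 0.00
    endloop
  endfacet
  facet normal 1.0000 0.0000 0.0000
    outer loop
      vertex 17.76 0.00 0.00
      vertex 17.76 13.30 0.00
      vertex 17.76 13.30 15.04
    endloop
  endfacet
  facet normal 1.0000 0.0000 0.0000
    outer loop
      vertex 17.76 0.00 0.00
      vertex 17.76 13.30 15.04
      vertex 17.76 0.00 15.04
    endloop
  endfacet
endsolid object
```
; perimeter-only toolpath
G21 ; units = mm
G90 ; absolute positioning
G28 ; home
; layer 1
G0 Z2.15
G0 X0.00 Y0.00
G1 X17.76 Y0.00
G1 X17.76 Y13.30
G1 X0.00 Y13.30
G1 X0.00 Y0.00
; layer 2
G0 Z4.30
G0 X0.00 Y0.00
G1 X17.76 Y0.00
G1 X17.76 Y13.30
G1 X0.00 Y13.30
G1 X0.00 Y0.00
; layer 3
G0 Z6.45
G0 X0.00 Y0.00
G1 X17.76 Y0.00
G1 X17.76 Y13.30
G1 X0.00 Y13.30
G1 X0.00 Y0.00
; layer 4
G0 Z8.59
G0 X0.00 Y0.00
G1 X17.76 Y0.00
G1 X17.76 Y13.30
G1 X0.00 Y13.30
G1 X0.00 Y0.00
; layer 5
G0 Z10.74
G0 X0.00 Y0.00
G1 X17.76 Y0.00
G1 X17.76 Y13.30
G1 X0.00 Y13.30
G1 X0.00 Y0.00
; layer 6
G0 Z12.89
G0 X0.00 Y0.00
G1 X17.76 Y0.00
G1 X17.76 Y13.30
G1 X0.00 Y13.30
G1 X0.00 Y0.00
; layer 7
G0 Z15.04
G0 X0.00 Y0.00
G1 X17.76 Y0.00
G1 X17.76 Y13.30
G1 X0.00 Y13.30
G1 X0.00 Y0.00
M2 ; end

The solid is a rectangular box, roughly 17.8 × 13.3 mm footprint and 15 mm tall. Slicing at Δz = 2.15 mm — 7 equal slices spanning the solid's height, so layer i sits at z = i·h/7 — gives 7 non-empty perimeters. Each is a 4-segment closed polygon; G0 lifts to the layer z and rapids to the start vertex, then G1 traces the edges.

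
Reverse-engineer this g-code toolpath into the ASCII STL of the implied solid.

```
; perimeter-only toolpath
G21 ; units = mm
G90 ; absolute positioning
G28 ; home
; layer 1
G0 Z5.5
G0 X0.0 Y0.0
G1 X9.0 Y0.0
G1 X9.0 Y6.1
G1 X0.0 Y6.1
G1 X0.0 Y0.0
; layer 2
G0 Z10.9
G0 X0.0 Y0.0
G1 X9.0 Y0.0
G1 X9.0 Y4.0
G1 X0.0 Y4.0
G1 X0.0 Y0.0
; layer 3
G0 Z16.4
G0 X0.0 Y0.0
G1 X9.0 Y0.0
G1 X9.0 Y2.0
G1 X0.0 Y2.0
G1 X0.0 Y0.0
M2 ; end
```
solid part
  facet normal 0.0000 0.0000 -1.0000
    outer loop
      vertex 9.0 8.1 0.0
      vertex 9.0 0.0 0.0
      vertex 0.0 0.0 0.0
    endloop
  endfacet
  facet normal 0.0000 0.0000 -1.0000
    outer loop
      vertex 0.0 8.1 0.0
      vertex 9.0 8.1 0.0
      vertex 0.0 0.0 0.0
    endloop
  endfacet
  facet normal 0.0000 -1.0000 0.0000
    outer loop
      vertex 0.0 0.0 0.0
      vertex 9.0 0.0 0.0
      vertex 9.0 0.0 21.9
    endloop
  endfacet
  facet normal 0.0000 -1.0000 0.0000
    outer loop
      vertex 0.0 0.0 0.0
      vertex 9.0 0.0 21.9
      vertex 0.0 0.0 21.9
    endloop
  endfacet
  facet normal 0.0000 0.9379 0.3469
    outer loop
      vertex 0.0 0.0 21.9
      vertex 9.0 0.0 21.9
      vertex 9.0 8.1 0.0
    endloop
  endfacet
  facet normal 0.0000 0.9379 0.3469
    outer loop
      vertex 0.0 0.0 21.9
      vertex 9.0 8.1 0.0
      vertex 0.0 8.1 0.0
    endloop
  endfacet
  facet normal -1.0000 0.0000 0.0000
    outer loop
      vertex 0.0 0.0 21.9
      vertex 0.0 8.1 0.0
      vertex 0.0 0.0 0.0
    endloop
  endfacet
  facet normal 1.0000 0.0000 0.0000
    outer loop
      vertex 9.0 0.0 0.0
      vertex 9.0 8.1 0.0
      vertex 9.0 0.0 21.9
    endloop
  endfacet
endsolid part

The G0 Z moves step by Δz≈5.5 mm. The G1 loops shrink linearly with z, so the solid tapers from its base footprint up to z≈21.9. Closing with a flat bottom cap and the tapered top and triangulating gives 8 facets — a wedge (ramp): 9 × 8.1 mm base, rising to 21.9 mm along the y=0 edge and sloping linearly to z=0 at y=8.1.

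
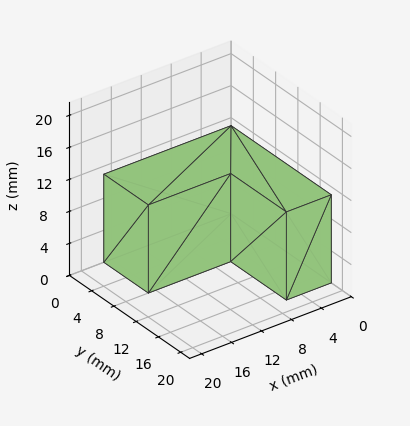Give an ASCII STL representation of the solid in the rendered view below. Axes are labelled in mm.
Reading the render: the shape is an L-shaped prism: outer 17 × 18 mm, arm thicknesses ≈ 8 mm (horizontal) and 6 mm (vertical), extruded 11 mm in z (dimensions read to the nearest mm from the axis ticks). For the STL, each face is triangulated and given an outward normal.

solid part
  facet normal 0.0000 0.0000 -1.0000
    outer loop
      vertex 17.0 8.0 0.0
      vertex 17.0 0.0 0.0
      vertex 0.0 0.0 0.0
    endloop
  endfacet
  facet normal 0.0000 0.0000 -1.0000
    outer loop
      vertex 6.0 8.0 0.0
      vertex 17.0 8.0 0.0
      vertex 0.0 0.0 0.0
    endloop
  endfacet
  facet normal 0.0000 0.0000 -1.0000
    outer loop
      vertex 6.0 18.0 0.0
      vertex 6.0 8.0 0.0
      vertex 0.0 0.0 0.0
    endloop
  endfacet
  facet normal 0.0000 0.0000 -1.0000
    outer loop
      vertex 0.0 18.0 0.0
      vertex 6.0 18.0 0.0
      vertex 0.0 0.0 0.0
    endloop
  endfacet
  facet normal 0.0000 0.0000 1.0000
    outer loop
      vertex 0.0 0.0 11.0
      vertex 17.0 0.0 11.0
      vertex 17.0 8.0 11.0
    endloop
  endfacet
  facet normal 0.0000 0.0000 1.0000
    outer loop
      vertex 0.0 0.0 11.0
      vertex 17.0 8.0 11.0
      vertex 6.0 8.0 11.0
    endloop
  endfacet
  facet normal 0.0000 0.0000 1.0000
    outer loop
      vertex 0.0 0.0 11.0
      vertex 6.0 8.0 11.0
      vertex 6.0 18.0 11.0
    endloop
  endfacet
  facet normal 0.0000 0.0000 1.0000
    outer loop
      vertex 0.0 0.0 11.0
      vertex 6.0 18.0 11.0
      vertex 0.0 18.0 11.0
    endloop
  endfacet
  facet normal 0.0000 -1.0000 0.0000
    outer loop
      vertex 0.0 0.0 0.0
      vertex 17.0 0.0 0.0
      vertex 17.0 0.0 11.0
    endloop
  endfacet
  facet normal 0.0000 -1.0000 0.0000
    outer loop
      vertex 0.0 0.0 0.0
      vertex 17.0 0.0 11.0
      vertex 0.0 0.0 11.0
    endloop
  endfacet
  facet normal 1.0000 0.0000 0.0000
    outer loop
      vertex 17.0 0.0 0.0
      vertex 17.0 8.0 0.0
      vertex 17.0 8.0 11.0
    endloop
  endfacet
  facet normal 1.0000 0.0000 0.0000
    outer loop
      vertex 17.0 0.0 0.0
      vertex 17.0 8.0 11.0
      vertex 17.0 0.0 11.0
    endloop
  endfacet
  facet normal 0.0000 1.0000 0.0000
    outer loop
      vertex 17.0 8.0 0.0
      vertex 6.0 8.0 0.0
      vertex 6.0 8.0 11.0
    endloop
  endfacet
  facet normal 0.0000 1.0000 0.0000
    outer loop
      vertex 17.0 8.0 0.0
      vertex 6.0 8.0 11.0
      vertex 17.0 8.0 11.0
    endloop
  endfacet
  facet normal 1.0000 0.0000 0.0000
    outer loop
      vertex 6.0 8.0 0.0
      vertex 6.0 18.0 0.0
      vertex 6.0 18.0 11.0
    endloop
  endfacet
  facet normal 1.0000 0.0000 0.0000
    outer loop
      vertex 6.0 8.0 0.0
      vertex 6.0 18.0 11.0
      vertex 6.0 8.0 11.0
    endloop
  endfacet
  facet normal 0.0000 1.0000 0.0000
    outer loop
      vertex 6.0 18.0 0.0
      vertex 0.0 18.0 0.0
      vertex 0.0 18.0 11.0
    endloop
  endfacet
  facet normal 0.0000 1.0000 0.0000
    outer loop
      vertex 6.0 18.0 0.0
      vertex 0.0 18.0 11.0
      vertex 6.0 18.0 11.0
    endloop
  endfacet
  facet normal -1.0000 0.0000 0.0000
    outer loop
      vertex 0.0 18.0 0.0
      vertex 0.0 0.0 0.0
      vertex 0.0 0.0 11.0
    endloop
  endfacet
  facet normal -1.0000 0.0000 0.0000
    outer loop
      vertex 0.0 18.0 0.0
      vertex 0.0 0.0 11.0
      vertex 0.0 18.0 11.0
    endloop
  endfacet
endsolid part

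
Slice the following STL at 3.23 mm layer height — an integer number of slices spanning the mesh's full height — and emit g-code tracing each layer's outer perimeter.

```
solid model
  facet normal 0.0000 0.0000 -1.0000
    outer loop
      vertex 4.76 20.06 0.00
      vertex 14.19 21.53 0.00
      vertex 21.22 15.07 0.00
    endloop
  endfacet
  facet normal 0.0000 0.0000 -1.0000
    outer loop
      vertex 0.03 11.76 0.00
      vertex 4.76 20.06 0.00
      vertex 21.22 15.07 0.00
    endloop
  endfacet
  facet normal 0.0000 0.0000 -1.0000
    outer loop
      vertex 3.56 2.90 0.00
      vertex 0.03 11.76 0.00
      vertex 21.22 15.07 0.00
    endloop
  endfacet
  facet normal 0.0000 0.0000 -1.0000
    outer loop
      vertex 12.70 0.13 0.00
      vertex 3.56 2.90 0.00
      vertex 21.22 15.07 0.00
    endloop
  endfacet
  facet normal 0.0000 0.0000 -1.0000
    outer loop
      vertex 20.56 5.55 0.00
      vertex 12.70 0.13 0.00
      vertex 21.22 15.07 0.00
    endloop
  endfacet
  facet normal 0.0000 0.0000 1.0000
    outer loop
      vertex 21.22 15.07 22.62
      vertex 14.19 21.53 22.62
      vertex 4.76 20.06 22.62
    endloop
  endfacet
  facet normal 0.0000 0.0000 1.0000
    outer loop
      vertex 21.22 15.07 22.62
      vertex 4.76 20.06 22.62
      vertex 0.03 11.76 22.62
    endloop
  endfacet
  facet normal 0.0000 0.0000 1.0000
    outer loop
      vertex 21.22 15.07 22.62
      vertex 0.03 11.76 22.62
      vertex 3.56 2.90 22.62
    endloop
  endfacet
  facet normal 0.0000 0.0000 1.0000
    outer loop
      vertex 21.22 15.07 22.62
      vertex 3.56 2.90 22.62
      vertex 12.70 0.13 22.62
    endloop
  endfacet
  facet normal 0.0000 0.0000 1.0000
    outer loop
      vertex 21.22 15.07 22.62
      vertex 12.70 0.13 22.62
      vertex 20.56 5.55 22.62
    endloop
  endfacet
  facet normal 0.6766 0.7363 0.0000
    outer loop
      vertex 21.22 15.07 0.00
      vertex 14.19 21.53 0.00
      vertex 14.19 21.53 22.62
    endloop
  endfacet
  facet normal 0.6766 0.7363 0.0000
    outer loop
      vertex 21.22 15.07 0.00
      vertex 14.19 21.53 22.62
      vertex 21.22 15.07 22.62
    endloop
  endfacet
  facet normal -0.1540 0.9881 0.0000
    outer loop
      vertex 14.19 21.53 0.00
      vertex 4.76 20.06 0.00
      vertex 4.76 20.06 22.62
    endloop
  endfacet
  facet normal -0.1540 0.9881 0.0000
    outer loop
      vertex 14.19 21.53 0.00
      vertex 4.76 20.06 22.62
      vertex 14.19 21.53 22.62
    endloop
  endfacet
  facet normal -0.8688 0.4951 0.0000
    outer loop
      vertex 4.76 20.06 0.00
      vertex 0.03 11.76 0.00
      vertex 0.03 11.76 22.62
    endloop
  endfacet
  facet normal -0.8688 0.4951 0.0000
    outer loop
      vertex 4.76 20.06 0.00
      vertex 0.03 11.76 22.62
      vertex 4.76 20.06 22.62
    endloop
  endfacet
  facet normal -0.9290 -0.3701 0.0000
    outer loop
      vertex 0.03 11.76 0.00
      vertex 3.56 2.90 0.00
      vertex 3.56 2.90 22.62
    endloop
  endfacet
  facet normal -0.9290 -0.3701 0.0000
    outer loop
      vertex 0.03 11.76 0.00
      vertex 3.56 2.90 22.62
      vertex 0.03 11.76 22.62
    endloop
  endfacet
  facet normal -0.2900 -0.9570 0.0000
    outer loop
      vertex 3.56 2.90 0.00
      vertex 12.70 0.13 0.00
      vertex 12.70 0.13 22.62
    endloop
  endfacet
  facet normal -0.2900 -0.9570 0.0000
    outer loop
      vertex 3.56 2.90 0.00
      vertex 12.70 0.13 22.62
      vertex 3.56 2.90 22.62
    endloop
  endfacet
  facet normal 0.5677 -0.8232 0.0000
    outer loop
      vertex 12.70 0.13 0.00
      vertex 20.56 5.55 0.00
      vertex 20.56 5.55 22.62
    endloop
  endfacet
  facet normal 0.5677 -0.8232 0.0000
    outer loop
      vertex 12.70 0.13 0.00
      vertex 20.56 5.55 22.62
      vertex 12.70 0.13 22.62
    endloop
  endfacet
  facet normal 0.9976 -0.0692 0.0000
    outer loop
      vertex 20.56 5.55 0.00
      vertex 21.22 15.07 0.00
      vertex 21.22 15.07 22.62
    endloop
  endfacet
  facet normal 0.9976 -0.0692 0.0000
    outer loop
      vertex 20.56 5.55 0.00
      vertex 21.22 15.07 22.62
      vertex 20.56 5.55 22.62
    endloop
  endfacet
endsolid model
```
; perimeter-only toolpath
G21 ; units = mm
G90 ; absolute positioning
G28 ; home
; layer 1
G0 Z3.23
G0 X21.22 Y15.07
G1 X14.19 Y21.53
G1 X4.76 Y20.06
G1 X0.03 Y11.76
G1 X3.56 Y2.90
G1 X12.70 Y0.13
G1 X20.56 Y5.55
G1 X21.22 Y15.07
; layer 2
G0 Z6.46
G0 X21.22 Y15.07
G1 X14.19 Y21.53
G1 X4.76 Y20.06
G1 X0.03 Y11.76
G1 X3.56 Y2.90
G1 X12.70 Y0.13
G1 X20.56 Y5.55
G1 X21.22 Y15.07
; layer 3
G0 Z9.69
G0 X21.22 Y15.07
G1 X14.19 Y21.53
G1 X4.76 Y20.06
G1 X0.03 Y11.76
G1 X3.56 Y2.90
G1 X12.70 Y0.13
G1 X20.56 Y5.55
G1 X21.22 Y15.07
; layer 4
G0 Z12.93
G0 X21.22 Y15.07
G1 X14.19 Y21.53
G1 X4.76 Y20.06
G1 X0.03 Y11.76
G1 X3.56 Y2.90
G1 X12.70 Y0.13
G1 X20.56 Y5.55
G1 X21.22 Y15.07
; layer 5
G0 Z16.16
G0 X21.22 Y15.07
G1 X14.19 Y21.53
G1 X4.76 Y20.06
G1 X0.03 Y11.76
G1 X3.56 Y2.90
G1 X12.70 Y0.13
G1 X20.56 Y5.55
G1 X21.22 Y15.07
; layer 6
G0 Z19.39
G0 X21.22 Y15.07
G1 X14.19 Y21.53
G1 X4.76 Y20.06
G1 X0.03 Y11.76
G1 X3.56 Y2.90
G1 X12.70 Y0.13
G1 X20.56 Y5.55
G1 X21.22 Y15.07
; layer 7
G0 Z22.62
G0 X21.22 Y15.07
G1 X14.19 Y21.53
G1 X4.76 Y20.06
G1 X0.03 Y11.76
G1 X3.56 Y2.90
G1 X12.70 Y0.13
G1 X20.56 Y5.55
G1 X21.22 Y15.07
M2 ; end

The solid is a regular 7-sided prism (a cylinder approximated with 7 flat sides), circumscribed radius ≈ 11 mm, height ≈ 22.6 mm. Slicing at Δz = 3.23 mm — 7 equal slices spanning the solid's height, so layer i sits at z = i·h/7 — gives 7 non-empty perimeters. Each is a 7-segment closed polygon; G0 lifts to the layer z and rapids to the start vertex, then G1 traces the edges.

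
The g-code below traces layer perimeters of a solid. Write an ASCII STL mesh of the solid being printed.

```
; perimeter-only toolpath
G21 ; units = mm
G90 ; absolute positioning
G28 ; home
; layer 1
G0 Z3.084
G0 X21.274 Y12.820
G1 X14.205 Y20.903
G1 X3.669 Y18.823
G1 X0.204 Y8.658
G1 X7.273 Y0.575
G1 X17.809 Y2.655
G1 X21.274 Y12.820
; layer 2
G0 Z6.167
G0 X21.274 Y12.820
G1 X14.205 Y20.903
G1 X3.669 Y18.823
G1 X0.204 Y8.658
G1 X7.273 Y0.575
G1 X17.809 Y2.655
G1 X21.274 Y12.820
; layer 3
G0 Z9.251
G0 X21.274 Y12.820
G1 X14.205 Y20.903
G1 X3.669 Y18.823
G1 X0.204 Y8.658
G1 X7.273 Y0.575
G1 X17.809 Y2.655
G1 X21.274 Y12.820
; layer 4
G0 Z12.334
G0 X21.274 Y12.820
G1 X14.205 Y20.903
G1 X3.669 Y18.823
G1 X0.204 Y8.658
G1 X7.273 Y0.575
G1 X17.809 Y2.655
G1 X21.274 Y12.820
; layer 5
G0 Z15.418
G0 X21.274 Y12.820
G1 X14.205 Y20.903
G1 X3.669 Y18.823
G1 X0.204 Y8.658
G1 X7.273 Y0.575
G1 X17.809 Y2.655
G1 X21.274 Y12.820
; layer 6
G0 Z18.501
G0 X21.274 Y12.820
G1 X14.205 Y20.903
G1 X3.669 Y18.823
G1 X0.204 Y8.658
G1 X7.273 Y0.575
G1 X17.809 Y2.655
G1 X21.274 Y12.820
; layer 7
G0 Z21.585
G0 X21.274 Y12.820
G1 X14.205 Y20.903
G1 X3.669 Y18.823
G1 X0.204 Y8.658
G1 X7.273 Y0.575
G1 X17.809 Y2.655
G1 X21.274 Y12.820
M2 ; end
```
solid part
  facet normal 0.0000 0.0000 -1.0000
    outer loop
      vertex 3.669 18.823 0.000
      vertex 14.205 20.903 0.000
      vertex 21.274 12.820 0.000
    endloop
  endfacet
  facet normal 0.0000 0.0000 -1.0000
    outer loop
      vertex 0.204 8.658 0.000
      vertex 3.669 18.823 0.000
      vertex 21.274 12.820 0.000
    endloop
  endfacet
  facet normal 0.0000 0.0000 -1.0000
    outer loop
      vertex 7.273 0.575 0.000
      vertex 0.204 8.658 0.000
      vertex 21.274 12.820 0.000
    endloop
  endfacet
  facet normal 0.0000 0.0000 -1.0000
    outer loop
      vertex 17.809 2.655 0.000
      vertex 7.273 0.575 0.000
      vertex 21.274 12.820 0.000
    endloop
  endfacet
  facet normal 0.0000 0.0000 1.0000
    outer loop
      vertex 21.274 12.820 21.585
      vertex 14.205 20.903 21.585
      vertex 3.669 18.823 21.585
    endloop
  endfacet
  facet normal 0.0000 0.0000 1.0000
    outer loop
      vertex 21.274 12.820 21.585
      vertex 3.669 18.823 21.585
      vertex 0.204 8.658 21.585
    endloop
  endfacet
  facet normal 0.0000 0.0000 1.0000
    outer loop
      vertex 21.274 12.820 21.585
      vertex 0.204 8.658 21.585
      vertex 7.273 0.575 21.585
    endloop
  endfacet
  facet normal 0.0000 0.0000 1.0000
    outer loop
      vertex 21.274 12.820 21.585
      vertex 7.273 0.575 21.585
      vertex 17.809 2.655 21.585
    endloop
  endfacet
  facet normal 0.7527 0.6583 0.0000
    outer loop
      vertex 21.274 12.820 0.000
      vertex 14.205 20.903 0.000
      vertex 14.205 20.903 21.585
    endloop
  endfacet
  facet normal 0.7527 0.6583 0.0000
    outer loop
      vertex 21.274 12.820 0.000
      vertex 14.205 20.903 21.585
      vertex 21.274 12.820 21.585
    endloop
  endfacet
  facet normal -0.1937 0.9811 0.0000
    outer loop
      vertex 14.205 20.903 0.000
      vertex 3.669 18.823 0.000
      vertex 3.669 18.823 21.585
    endloop
  endfacet
  facet normal -0.1937 0.9811 0.0000
    outer loop
      vertex 14.205 20.903 0.000
      vertex 3.669 18.823 21.585
      vertex 14.205 20.903 21.585
    endloop
  endfacet
  facet normal -0.9465 0.3226 0.0000
    outer loop
      vertex 3.669 18.823 0.000
      vertex 0.204 8.658 0.000
      vertex 0.204 8.658 21.585
    endloop
  endfacet
  facet normal -0.9465 0.3226 0.0000
    outer loop
      vertex 3.669 18.823 0.000
      vertex 0.204 8.658 21.585
      vertex 3.669 18.823 21.585
    endloop
  endfacet
  facet normal -0.7527 -0.6583 0.0000
    outer loop
      vertex 0.204 8.658 0.000
      vertex 7.273 0.575 0.000
      vertex 7.273 0.575 21.585
    endloop
  endfacet
  facet normal -0.7527 -0.6583 0.0000
    outer loop
      vertex 0.204 8.658 0.000
      vertex 7.273 0.575 21.585
      vertex 0.204 8.658 21.585
    endloop
  endfacet
  facet normal 0.1937 -0.9811 0.0000
    outer loop
      vertex 7.273 0.575 0.000
      vertex 17.809 2.655 0.000
      vertex 17.809 2.655 21.585
    endloop
  endfacet
  facet normal 0.1937 -0.9811 0.0000
    outer loop
      vertex 7.273 0.575 0.000
      vertex 17.809 2.655 21.585
      vertex 7.273 0.575 21.585
    endloop
  endfacet
  facet normal 0.9465 -0.3226 0.0000
    outer loop
      vertex 17.809 2.655 0.000
      vertex 21.274 12.820 0.000
      vertex 21.274 12.820 21.585
    endloop
  endfacet
  facet normal 0.9465 -0.3226 0.0000
    outer loop
      vertex 17.809 2.655 0.000
      vertex 21.274 12.820 21.585
      vertex 17.809 2.655 21.585
    endloop
  endfacet
endsolid part

The G0 Z moves step by Δz≈3.084 mm. Every layer's G1 loop is the same polygon, so the solid is a straight extrusion of it from z=0 to z≈21.6. Closing with flat bottom and top caps and triangulating gives 20 facets — a regular 6-sided prism (a cylinder approximated with 6 flat sides), circumscribed radius ≈ 10.7 mm, height ≈ 21.6 mm.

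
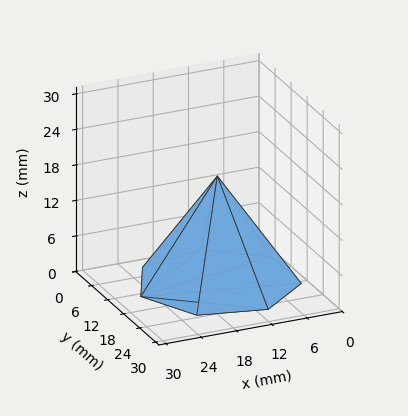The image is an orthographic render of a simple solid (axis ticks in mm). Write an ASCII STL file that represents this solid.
Reading the render: the shape is a regular 7-sided pyramid, base circumscribed radius ≈ 13 mm, apex at z ≈ 18 mm (dimensions read to the nearest mm from the axis ticks). For the STL, each face is triangulated and given an outward normal.

solid part
  facet normal 0.0000 0.0000 -1.0000
    outer loop
      vertex 10.11 25.67 0.00
      vertex 21.11 23.16 0.00
      vertex 26.00 13.00 0.00
    endloop
  endfacet
  facet normal 0.0000 0.0000 -1.0000
    outer loop
      vertex 1.29 18.64 0.00
      vertex 10.11 25.67 0.00
      vertex 26.00 13.00 0.00
    endloop
  endfacet
  facet normal 0.0000 0.0000 -1.0000
    outer loop
      vertex 1.29 7.36 0.00
      vertex 1.29 18.64 0.00
      vertex 26.00 13.00 0.00
    endloop
  endfacet
  facet normal 0.0000 0.0000 -1.0000
    outer loop
      vertex 10.11 0.33 0.00
      vertex 1.29 7.36 0.00
      vertex 26.00 13.00 0.00
    endloop
  endfacet
  facet normal 0.0000 0.0000 -1.0000
    outer loop
      vertex 21.11 2.84 0.00
      vertex 10.11 0.33 0.00
      vertex 26.00 13.00 0.00
    endloop
  endfacet
  facet normal 0.7552 0.3635 0.5454
    outer loop
      vertex 26.00 13.00 0.00
      vertex 21.11 23.16 0.00
      vertex 13.00 13.00 18.00
    endloop
  endfacet
  facet normal 0.1865 0.8172 0.5453
    outer loop
      vertex 21.11 23.16 0.00
      vertex 10.11 25.67 0.00
      vertex 13.00 13.00 18.00
    endloop
  endfacet
  facet normal -0.5225 0.6555 0.5453
    outer loop
      vertex 10.11 25.67 0.00
      vertex 1.29 18.64 0.00
      vertex 13.00 13.00 18.00
    endloop
  endfacet
  facet normal -0.8382 0.0000 0.5453
    outer loop
      vertex 1.29 18.64 0.00
      vertex 1.29 7.36 0.00
      vertex 13.00 13.00 18.00
    endloop
  endfacet
  facet normal -0.5225 -0.6555 0.5453
    outer loop
      vertex 1.29 7.36 0.00
      vertex 10.11 0.33 0.00
      vertex 13.00 13.00 18.00
    endloop
  endfacet
  facet normal 0.1865 -0.8172 0.5453
    outer loop
      vertex 10.11 0.33 0.00
      vertex 21.11 2.84 0.00
      vertex 13.00 13.00 18.00
    endloop
  endfacet
  facet normal 0.7552 -0.3635 0.5454
    outer loop
      vertex 21.11 2.84 0.00
      vertex 26.00 13.00 0.00
      vertex 13.00 13.00 18.00
    endloop
  endfacet
endsolid part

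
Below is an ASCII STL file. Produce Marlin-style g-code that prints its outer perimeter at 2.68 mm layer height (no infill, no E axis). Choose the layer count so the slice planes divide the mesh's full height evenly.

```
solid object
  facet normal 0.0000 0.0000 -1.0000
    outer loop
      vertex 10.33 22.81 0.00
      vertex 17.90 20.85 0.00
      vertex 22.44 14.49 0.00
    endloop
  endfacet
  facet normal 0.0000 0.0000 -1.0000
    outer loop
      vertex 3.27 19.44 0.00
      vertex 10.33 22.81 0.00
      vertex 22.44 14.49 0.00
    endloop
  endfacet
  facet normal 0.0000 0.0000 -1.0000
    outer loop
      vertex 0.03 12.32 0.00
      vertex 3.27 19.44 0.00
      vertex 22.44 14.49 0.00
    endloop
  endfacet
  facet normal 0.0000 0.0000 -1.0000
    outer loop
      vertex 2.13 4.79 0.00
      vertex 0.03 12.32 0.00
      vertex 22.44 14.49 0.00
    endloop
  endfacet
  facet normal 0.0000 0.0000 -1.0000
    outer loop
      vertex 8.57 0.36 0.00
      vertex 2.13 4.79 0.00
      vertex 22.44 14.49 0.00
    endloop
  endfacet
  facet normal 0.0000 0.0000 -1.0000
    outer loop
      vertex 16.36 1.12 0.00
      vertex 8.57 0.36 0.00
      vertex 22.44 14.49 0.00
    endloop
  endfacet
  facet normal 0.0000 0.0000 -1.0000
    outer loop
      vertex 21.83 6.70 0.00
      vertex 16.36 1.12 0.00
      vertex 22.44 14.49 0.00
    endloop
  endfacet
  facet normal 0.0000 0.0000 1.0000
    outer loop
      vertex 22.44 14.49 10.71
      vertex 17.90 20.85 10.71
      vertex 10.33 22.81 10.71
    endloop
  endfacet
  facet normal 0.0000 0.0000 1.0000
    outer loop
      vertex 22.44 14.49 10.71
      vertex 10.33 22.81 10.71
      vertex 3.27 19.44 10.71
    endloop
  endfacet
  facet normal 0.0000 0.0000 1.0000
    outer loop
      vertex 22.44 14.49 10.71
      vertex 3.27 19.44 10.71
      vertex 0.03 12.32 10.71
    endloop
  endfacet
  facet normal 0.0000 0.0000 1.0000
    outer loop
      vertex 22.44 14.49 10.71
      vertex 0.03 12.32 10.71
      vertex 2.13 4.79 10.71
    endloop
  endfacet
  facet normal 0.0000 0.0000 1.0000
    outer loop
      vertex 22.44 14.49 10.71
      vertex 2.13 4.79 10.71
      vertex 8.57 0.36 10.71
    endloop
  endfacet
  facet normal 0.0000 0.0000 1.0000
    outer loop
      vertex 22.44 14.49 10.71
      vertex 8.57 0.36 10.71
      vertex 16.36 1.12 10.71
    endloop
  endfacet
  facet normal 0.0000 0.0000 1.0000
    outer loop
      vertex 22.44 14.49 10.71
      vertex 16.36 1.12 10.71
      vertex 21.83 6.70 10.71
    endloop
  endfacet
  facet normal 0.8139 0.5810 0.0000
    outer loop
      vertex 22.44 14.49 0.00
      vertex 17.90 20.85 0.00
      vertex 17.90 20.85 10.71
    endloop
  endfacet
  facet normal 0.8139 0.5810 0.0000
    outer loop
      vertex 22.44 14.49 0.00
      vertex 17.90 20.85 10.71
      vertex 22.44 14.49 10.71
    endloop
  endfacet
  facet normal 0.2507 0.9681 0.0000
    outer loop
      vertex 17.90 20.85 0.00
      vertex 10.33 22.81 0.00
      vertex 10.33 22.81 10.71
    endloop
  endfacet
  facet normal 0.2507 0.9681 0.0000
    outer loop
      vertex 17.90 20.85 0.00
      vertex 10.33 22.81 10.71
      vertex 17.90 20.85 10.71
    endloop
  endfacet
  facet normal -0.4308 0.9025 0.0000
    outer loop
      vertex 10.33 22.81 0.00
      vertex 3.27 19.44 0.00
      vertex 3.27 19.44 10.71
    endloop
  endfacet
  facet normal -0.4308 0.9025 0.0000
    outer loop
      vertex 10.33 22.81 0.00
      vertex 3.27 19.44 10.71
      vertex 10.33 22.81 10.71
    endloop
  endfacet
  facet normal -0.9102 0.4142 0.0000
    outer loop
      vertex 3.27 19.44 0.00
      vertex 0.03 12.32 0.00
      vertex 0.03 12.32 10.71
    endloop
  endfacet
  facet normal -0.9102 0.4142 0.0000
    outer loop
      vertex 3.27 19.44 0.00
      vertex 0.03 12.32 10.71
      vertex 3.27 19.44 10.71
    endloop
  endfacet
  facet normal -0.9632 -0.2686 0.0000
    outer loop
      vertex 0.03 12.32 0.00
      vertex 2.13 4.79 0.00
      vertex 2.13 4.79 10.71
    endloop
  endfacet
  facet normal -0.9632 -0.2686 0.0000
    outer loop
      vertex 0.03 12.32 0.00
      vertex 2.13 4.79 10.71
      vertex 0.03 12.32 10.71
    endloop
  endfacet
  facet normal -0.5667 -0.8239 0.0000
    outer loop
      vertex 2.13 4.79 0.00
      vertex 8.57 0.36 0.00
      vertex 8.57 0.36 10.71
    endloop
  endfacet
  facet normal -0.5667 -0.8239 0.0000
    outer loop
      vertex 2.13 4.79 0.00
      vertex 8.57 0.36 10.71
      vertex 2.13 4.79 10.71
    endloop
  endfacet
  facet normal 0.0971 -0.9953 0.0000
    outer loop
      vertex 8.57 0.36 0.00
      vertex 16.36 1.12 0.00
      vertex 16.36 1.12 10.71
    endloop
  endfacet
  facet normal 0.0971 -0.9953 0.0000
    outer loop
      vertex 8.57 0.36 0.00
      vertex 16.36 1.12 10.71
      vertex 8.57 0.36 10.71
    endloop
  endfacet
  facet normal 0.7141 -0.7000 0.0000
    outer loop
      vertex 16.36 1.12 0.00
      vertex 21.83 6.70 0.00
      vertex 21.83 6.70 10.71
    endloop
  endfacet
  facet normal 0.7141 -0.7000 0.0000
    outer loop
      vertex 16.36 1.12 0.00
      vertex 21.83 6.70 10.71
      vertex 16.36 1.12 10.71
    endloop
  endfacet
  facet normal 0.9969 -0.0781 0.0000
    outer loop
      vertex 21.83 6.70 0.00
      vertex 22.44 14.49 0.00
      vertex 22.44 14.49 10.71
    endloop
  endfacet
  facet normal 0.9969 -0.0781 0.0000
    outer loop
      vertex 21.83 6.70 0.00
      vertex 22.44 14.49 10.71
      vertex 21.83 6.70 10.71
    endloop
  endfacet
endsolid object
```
; perimeter-only toolpath
G21 ; units = mm
G90 ; absolute positioning
G28 ; home
; layer 1
G0 Z2.68
G0 X22.44 Y14.49
G1 X17.90 Y20.85
G1 X10.33 Y22.81
G1 X3.27 Y19.44
G1 X0.03 Y12.32
G1 X2.13 Y4.79
G1 X8.57 Y0.36
G1 X16.36 Y1.12
G1 X21.83 Y6.70
G1 X22.44 Y14.49
; layer 2
G0 Z5.36
G0 X22.44 Y14.49
G1 X17.90 Y20.85
G1 X10.33 Y22.81
G1 X3.27 Y19.44
G1 X0.03 Y12.32
G1 X2.13 Y4.79
G1 X8.57 Y0.36
G1 X16.36 Y1.12
G1 X21.83 Y6.70
G1 X22.44 Y14.49
; layer 3
G0 Z8.03
G0 X22.44 Y14.49
G1 X17.90 Y20.85
G1 X10.33 Y22.81
G1 X3.27 Y19.44
G1 X0.03 Y12.32
G1 X2.13 Y4.79
G1 X8.57 Y0.36
G1 X16.36 Y1.12
G1 X21.83 Y6.70
G1 X22.44 Y14.49
; layer 4
G0 Z10.71
G0 X22.44 Y14.49
G1 X17.90 Y20.85
G1 X10.33 Y22.81
G1 X3.27 Y19.44
G1 X0.03 Y12.32
G1 X2.13 Y4.79
G1 X8.57 Y0.36
G1 X16.36 Y1.12
G1 X21.83 Y6.70
G1 X22.44 Y14.49
M2 ; end

The solid is a regular 9-sided prism (a cylinder approximated with 9 flat sides), circumscribed radius ≈ 11.4 mm, height ≈ 10.7 mm. Slicing at Δz = 2.68 mm — 4 equal slices spanning the solid's height, so layer i sits at z = i·h/4 — gives 4 non-empty perimeters. Each is a 9-segment closed polygon; G0 lifts to the layer z and rapids to the start vertex, then G1 traces the edges.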